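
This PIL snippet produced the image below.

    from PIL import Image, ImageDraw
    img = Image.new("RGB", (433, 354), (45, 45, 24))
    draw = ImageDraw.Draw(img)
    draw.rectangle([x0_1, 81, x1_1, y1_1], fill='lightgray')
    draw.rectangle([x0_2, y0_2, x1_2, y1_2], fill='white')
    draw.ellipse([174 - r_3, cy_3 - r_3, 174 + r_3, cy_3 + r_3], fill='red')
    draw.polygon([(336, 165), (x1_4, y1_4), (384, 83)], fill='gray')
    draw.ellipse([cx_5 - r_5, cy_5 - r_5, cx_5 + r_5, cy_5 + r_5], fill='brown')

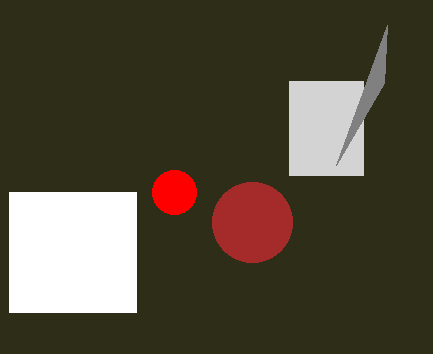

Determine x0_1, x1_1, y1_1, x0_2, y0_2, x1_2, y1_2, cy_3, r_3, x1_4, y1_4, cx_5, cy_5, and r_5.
x0_1 = 289
x1_1 = 363
y1_1 = 175
x0_2 = 9
y0_2 = 192
x1_2 = 136
y1_2 = 312
cy_3 = 192
r_3 = 22
x1_4 = 387
y1_4 = 25
cx_5 = 252
cy_5 = 222
r_5 = 40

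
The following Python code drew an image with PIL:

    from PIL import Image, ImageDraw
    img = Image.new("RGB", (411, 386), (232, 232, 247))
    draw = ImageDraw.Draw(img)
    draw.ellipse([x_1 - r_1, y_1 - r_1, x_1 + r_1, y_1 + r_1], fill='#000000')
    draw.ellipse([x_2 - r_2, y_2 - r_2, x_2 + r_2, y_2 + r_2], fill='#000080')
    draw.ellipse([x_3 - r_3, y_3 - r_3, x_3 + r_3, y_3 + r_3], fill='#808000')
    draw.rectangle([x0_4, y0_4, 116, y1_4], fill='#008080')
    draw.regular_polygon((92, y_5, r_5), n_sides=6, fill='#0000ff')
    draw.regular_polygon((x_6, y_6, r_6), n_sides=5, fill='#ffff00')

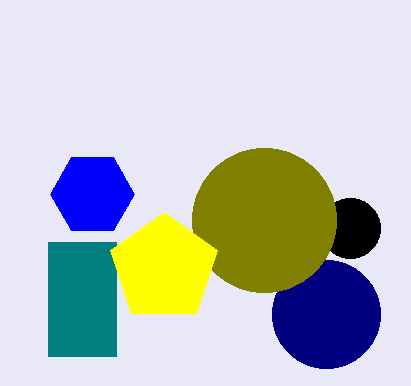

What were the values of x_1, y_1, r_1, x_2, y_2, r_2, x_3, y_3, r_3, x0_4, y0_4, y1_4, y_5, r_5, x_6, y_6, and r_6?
x_1 = 350, y_1 = 228, r_1 = 30, x_2 = 326, y_2 = 314, r_2 = 54, x_3 = 264, y_3 = 220, r_3 = 72, x0_4 = 48, y0_4 = 242, y1_4 = 356, y_5 = 194, r_5 = 42, x_6 = 164, y_6 = 268, r_6 = 56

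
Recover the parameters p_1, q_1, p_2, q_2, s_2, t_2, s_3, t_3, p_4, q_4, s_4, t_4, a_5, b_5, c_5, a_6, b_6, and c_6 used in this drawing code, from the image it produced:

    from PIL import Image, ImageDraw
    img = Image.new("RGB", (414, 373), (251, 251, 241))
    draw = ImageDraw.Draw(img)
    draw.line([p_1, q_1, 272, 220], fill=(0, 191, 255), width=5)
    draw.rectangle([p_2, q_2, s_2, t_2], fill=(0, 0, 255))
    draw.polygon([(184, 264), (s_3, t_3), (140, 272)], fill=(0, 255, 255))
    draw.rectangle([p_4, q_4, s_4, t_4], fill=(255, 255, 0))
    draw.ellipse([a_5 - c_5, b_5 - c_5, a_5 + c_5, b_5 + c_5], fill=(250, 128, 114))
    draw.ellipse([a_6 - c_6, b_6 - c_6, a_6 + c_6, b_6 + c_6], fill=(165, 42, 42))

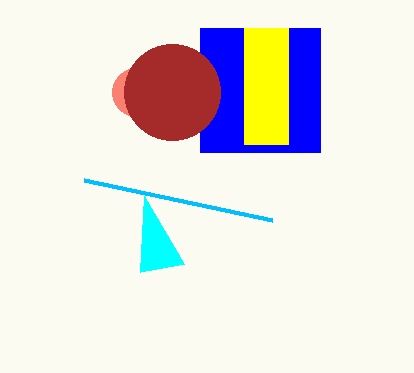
p_1 = 84
q_1 = 180
p_2 = 200
q_2 = 28
s_2 = 320
t_2 = 152
s_3 = 144
t_3 = 196
p_4 = 244
q_4 = 28
s_4 = 288
t_4 = 144
a_5 = 136
b_5 = 92
c_5 = 24
a_6 = 172
b_6 = 92
c_6 = 48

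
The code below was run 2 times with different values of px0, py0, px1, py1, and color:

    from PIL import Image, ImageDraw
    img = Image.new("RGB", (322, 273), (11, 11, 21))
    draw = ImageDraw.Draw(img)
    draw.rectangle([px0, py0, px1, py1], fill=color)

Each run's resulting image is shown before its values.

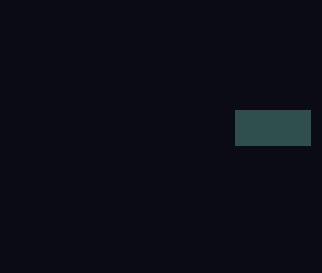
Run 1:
px0 = 235
py0 = 110
px1 = 310
py1 = 145
color = 'darkslategray'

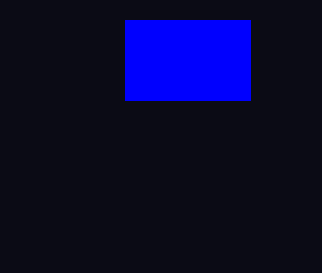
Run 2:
px0 = 125
py0 = 20
px1 = 250
py1 = 100
color = 'blue'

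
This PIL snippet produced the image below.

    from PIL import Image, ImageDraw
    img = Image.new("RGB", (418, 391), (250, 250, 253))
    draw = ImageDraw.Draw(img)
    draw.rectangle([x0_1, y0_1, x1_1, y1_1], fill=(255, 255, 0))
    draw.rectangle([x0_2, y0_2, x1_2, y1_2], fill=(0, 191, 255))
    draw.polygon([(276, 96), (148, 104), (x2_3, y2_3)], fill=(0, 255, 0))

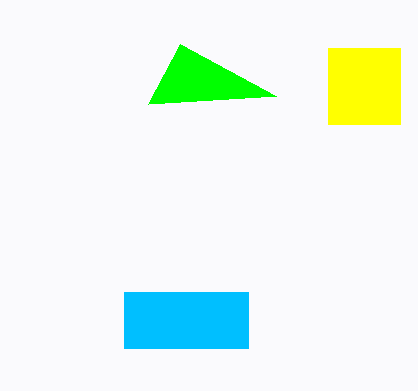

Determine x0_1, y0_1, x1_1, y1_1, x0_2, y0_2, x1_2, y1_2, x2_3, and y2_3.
x0_1 = 328, y0_1 = 48, x1_1 = 400, y1_1 = 124, x0_2 = 124, y0_2 = 292, x1_2 = 248, y1_2 = 348, x2_3 = 180, y2_3 = 44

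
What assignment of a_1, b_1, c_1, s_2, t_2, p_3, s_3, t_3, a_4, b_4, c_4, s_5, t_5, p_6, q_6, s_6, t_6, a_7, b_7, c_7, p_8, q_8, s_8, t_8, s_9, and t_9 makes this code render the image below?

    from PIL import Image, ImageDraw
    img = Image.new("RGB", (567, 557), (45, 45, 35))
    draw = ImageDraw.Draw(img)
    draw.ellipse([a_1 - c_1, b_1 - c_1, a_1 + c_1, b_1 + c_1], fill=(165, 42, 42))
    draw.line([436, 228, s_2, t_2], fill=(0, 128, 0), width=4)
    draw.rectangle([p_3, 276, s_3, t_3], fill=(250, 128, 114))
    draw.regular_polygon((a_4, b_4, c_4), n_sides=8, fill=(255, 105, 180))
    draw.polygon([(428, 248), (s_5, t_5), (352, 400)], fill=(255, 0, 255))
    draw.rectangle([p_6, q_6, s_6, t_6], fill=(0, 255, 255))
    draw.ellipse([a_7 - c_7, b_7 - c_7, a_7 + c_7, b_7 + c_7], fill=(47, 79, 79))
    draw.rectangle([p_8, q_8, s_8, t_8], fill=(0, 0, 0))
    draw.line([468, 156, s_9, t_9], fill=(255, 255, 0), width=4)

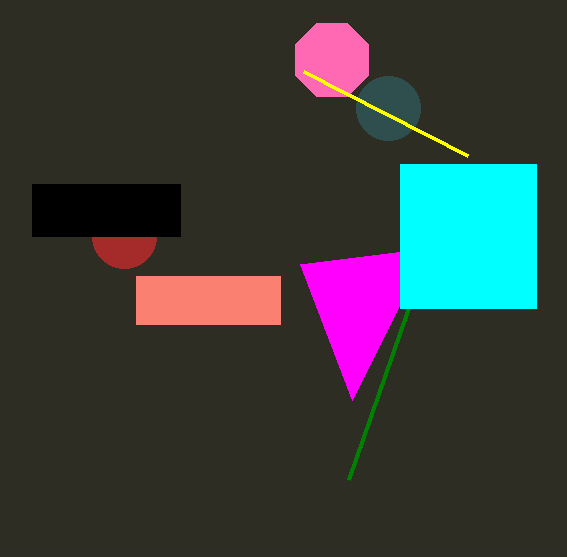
a_1 = 124
b_1 = 236
c_1 = 32
s_2 = 348
t_2 = 480
p_3 = 136
s_3 = 280
t_3 = 324
a_4 = 332
b_4 = 60
c_4 = 40
s_5 = 300
t_5 = 264
p_6 = 400
q_6 = 164
s_6 = 536
t_6 = 308
a_7 = 388
b_7 = 108
c_7 = 32
p_8 = 32
q_8 = 184
s_8 = 180
t_8 = 236
s_9 = 304
t_9 = 72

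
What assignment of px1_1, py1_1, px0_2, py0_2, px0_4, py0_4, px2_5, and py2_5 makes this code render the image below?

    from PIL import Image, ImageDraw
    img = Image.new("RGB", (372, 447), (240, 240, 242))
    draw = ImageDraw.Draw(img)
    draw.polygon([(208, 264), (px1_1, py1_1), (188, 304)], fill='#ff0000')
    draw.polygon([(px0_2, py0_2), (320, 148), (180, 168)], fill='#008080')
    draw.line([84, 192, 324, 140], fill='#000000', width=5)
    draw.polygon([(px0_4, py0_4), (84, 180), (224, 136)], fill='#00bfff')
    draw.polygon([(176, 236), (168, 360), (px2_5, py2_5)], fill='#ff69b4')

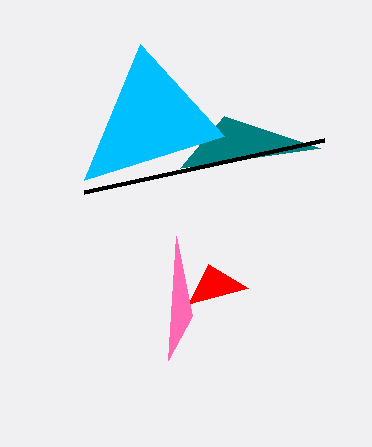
px1_1 = 248
py1_1 = 288
px0_2 = 224
py0_2 = 116
px0_4 = 140
py0_4 = 44
px2_5 = 192
py2_5 = 316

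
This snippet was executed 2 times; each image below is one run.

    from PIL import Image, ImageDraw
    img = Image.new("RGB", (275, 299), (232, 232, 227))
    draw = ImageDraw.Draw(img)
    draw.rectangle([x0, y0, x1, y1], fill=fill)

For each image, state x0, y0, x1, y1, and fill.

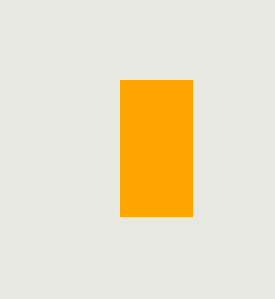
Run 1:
x0 = 120, y0 = 80, x1 = 192, y1 = 216, fill = 'orange'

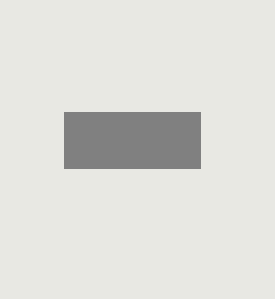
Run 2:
x0 = 64, y0 = 112, x1 = 200, y1 = 168, fill = 'gray'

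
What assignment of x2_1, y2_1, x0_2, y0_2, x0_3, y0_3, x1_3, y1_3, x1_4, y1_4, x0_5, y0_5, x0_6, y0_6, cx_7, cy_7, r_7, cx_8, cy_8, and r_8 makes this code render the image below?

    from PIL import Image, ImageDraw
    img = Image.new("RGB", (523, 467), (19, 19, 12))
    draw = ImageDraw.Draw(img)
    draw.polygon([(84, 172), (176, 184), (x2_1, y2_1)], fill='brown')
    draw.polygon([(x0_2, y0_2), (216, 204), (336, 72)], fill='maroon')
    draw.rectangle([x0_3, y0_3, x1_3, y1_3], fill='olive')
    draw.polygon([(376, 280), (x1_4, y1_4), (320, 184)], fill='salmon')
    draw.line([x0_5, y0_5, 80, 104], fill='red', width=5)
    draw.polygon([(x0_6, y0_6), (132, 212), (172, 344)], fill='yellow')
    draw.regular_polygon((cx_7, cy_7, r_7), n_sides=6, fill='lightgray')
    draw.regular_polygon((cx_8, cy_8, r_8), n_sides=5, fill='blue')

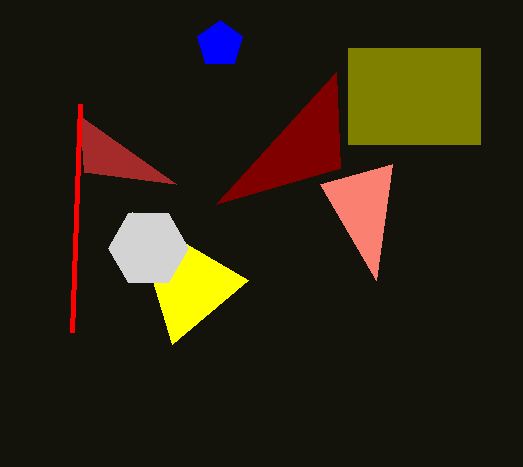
x2_1 = 80
y2_1 = 116
x0_2 = 340
y0_2 = 168
x0_3 = 348
y0_3 = 48
x1_3 = 480
y1_3 = 144
x1_4 = 392
y1_4 = 164
x0_5 = 72
y0_5 = 332
x0_6 = 248
y0_6 = 280
cx_7 = 148
cy_7 = 248
r_7 = 40
cx_8 = 220
cy_8 = 44
r_8 = 24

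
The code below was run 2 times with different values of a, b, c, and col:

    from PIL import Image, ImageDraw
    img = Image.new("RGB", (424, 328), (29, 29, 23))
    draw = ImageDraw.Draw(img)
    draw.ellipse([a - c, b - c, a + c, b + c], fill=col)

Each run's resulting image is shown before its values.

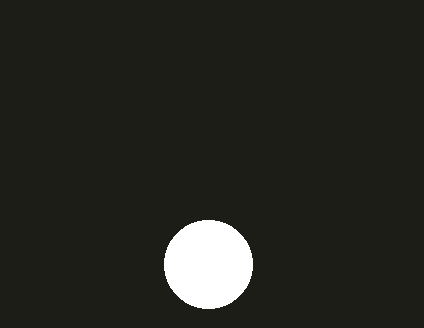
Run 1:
a = 208; b = 264; c = 44; col = 'white'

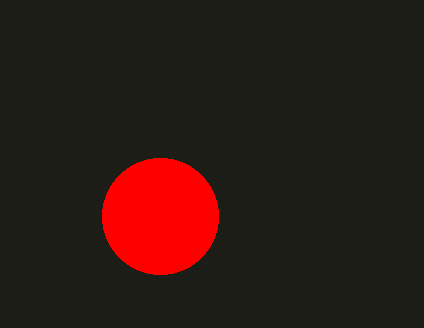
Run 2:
a = 160; b = 216; c = 58; col = 'red'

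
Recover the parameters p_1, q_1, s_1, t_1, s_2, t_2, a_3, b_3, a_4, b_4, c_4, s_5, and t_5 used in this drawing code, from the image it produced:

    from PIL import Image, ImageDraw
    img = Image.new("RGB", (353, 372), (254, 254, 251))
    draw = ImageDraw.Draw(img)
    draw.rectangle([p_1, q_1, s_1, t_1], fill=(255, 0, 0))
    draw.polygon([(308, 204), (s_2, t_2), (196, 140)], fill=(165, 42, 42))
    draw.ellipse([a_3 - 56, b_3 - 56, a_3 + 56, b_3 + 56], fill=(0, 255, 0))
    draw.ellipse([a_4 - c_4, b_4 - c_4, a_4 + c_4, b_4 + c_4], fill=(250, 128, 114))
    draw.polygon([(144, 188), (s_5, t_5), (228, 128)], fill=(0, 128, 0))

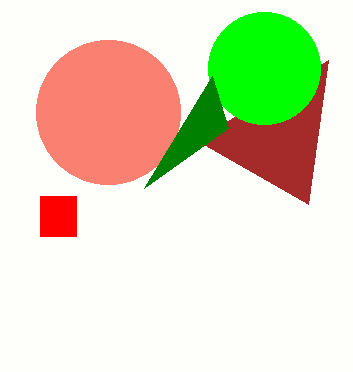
p_1 = 40
q_1 = 196
s_1 = 76
t_1 = 236
s_2 = 328
t_2 = 60
a_3 = 264
b_3 = 68
a_4 = 108
b_4 = 112
c_4 = 72
s_5 = 212
t_5 = 76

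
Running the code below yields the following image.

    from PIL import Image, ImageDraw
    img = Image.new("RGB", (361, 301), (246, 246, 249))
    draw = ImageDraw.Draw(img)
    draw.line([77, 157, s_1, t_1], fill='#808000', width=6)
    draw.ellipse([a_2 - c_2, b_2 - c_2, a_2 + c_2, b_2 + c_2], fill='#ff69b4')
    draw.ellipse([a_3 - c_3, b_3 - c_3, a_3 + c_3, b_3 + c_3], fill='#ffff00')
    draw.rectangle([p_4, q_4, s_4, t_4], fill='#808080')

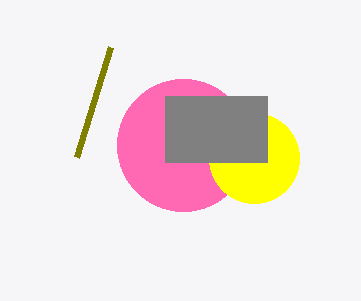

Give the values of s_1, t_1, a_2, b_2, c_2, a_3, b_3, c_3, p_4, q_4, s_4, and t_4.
s_1 = 111, t_1 = 47, a_2 = 183, b_2 = 145, c_2 = 66, a_3 = 254, b_3 = 158, c_3 = 45, p_4 = 165, q_4 = 96, s_4 = 267, t_4 = 162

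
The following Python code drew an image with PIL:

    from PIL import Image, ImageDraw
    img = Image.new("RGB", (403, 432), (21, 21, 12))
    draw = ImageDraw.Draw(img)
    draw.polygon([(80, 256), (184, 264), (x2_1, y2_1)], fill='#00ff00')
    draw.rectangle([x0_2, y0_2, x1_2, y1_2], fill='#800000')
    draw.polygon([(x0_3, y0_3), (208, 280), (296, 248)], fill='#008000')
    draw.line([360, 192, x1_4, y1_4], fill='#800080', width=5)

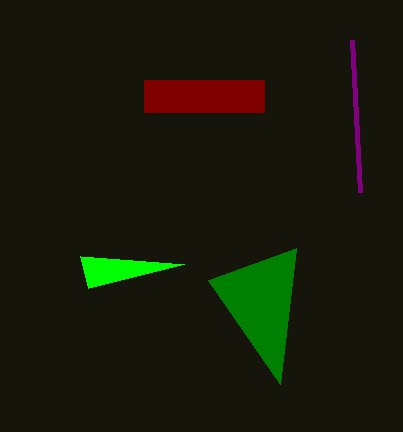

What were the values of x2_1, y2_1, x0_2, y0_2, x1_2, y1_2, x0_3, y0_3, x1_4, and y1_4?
x2_1 = 88
y2_1 = 288
x0_2 = 144
y0_2 = 80
x1_2 = 264
y1_2 = 112
x0_3 = 280
y0_3 = 384
x1_4 = 352
y1_4 = 40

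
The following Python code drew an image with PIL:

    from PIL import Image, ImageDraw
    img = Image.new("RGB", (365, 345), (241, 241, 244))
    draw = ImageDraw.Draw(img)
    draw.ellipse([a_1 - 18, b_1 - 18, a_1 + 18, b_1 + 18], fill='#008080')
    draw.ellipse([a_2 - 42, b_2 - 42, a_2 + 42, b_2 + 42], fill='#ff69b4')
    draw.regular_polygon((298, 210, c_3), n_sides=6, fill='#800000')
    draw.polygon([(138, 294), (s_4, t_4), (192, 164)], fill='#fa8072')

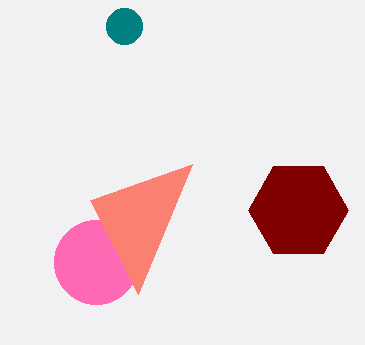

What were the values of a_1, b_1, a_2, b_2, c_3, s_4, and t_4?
a_1 = 124, b_1 = 26, a_2 = 96, b_2 = 262, c_3 = 50, s_4 = 90, t_4 = 200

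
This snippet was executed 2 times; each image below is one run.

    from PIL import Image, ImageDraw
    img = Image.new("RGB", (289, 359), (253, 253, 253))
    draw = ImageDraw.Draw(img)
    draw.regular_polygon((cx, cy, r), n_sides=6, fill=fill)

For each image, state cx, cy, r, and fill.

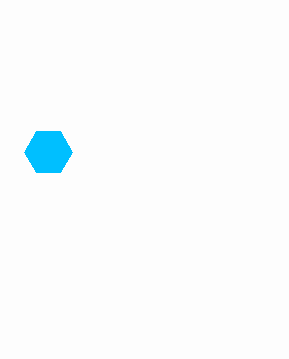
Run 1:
cx = 48
cy = 152
r = 24
fill = 'deepskyblue'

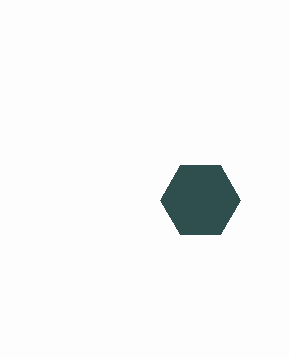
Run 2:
cx = 200, cy = 200, r = 40, fill = 'darkslategray'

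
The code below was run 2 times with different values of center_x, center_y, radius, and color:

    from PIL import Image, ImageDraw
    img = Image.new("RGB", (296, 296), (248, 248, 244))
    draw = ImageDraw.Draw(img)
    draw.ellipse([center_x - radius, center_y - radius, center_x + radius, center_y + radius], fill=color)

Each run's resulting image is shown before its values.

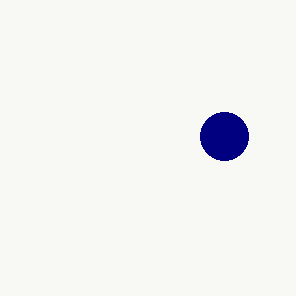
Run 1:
center_x = 224; center_y = 136; radius = 24; color = 'navy'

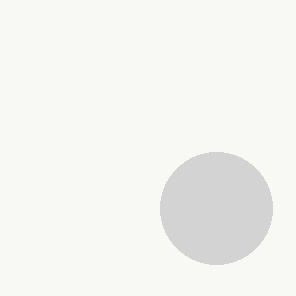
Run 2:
center_x = 216; center_y = 208; radius = 56; color = 'lightgray'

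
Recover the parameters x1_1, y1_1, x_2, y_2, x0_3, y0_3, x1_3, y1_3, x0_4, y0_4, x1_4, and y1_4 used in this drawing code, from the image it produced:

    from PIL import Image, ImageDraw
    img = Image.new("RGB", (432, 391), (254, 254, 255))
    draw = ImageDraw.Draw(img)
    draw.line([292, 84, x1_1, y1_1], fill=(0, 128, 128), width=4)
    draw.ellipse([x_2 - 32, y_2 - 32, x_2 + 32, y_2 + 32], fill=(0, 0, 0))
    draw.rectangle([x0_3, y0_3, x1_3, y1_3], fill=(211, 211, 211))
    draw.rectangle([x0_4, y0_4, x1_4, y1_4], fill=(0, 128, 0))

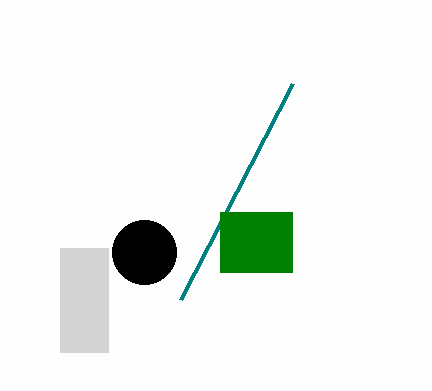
x1_1 = 180, y1_1 = 300, x_2 = 144, y_2 = 252, x0_3 = 60, y0_3 = 248, x1_3 = 108, y1_3 = 352, x0_4 = 220, y0_4 = 212, x1_4 = 292, y1_4 = 272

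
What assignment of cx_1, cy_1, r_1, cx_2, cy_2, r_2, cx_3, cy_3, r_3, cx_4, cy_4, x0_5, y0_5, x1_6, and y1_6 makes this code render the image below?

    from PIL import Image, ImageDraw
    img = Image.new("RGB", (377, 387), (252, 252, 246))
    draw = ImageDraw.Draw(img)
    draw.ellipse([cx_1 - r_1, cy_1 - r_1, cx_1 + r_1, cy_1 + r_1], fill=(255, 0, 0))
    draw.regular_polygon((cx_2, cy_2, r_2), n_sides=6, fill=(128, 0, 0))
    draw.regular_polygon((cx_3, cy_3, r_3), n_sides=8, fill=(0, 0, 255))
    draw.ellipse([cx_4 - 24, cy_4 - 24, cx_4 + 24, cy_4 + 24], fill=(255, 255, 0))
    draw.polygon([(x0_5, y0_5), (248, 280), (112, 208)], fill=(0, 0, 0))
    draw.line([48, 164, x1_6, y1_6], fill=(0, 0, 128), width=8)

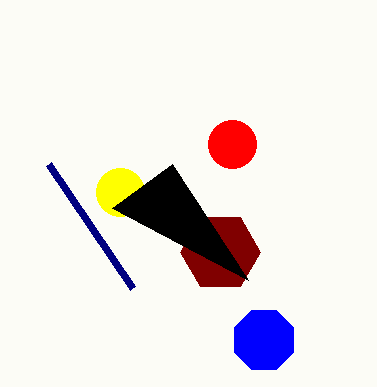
cx_1 = 232
cy_1 = 144
r_1 = 24
cx_2 = 220
cy_2 = 252
r_2 = 40
cx_3 = 264
cy_3 = 340
r_3 = 32
cx_4 = 120
cy_4 = 192
x0_5 = 172
y0_5 = 164
x1_6 = 132
y1_6 = 288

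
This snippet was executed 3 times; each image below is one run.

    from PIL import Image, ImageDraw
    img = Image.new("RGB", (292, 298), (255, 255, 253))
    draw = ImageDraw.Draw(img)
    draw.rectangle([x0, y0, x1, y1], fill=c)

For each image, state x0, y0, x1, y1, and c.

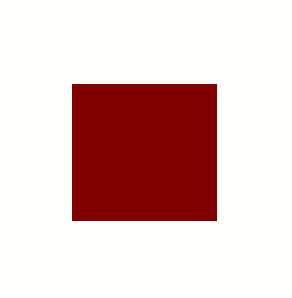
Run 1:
x0 = 72
y0 = 84
x1 = 216
y1 = 220
c = 'maroon'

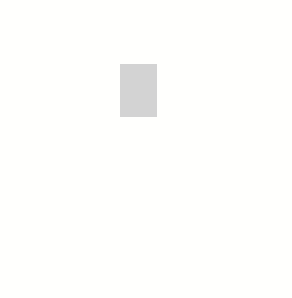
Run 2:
x0 = 120, y0 = 64, x1 = 156, y1 = 116, c = 'lightgray'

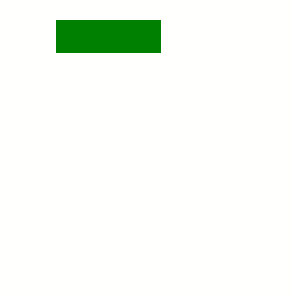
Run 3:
x0 = 56; y0 = 20; x1 = 160; y1 = 52; c = 'green'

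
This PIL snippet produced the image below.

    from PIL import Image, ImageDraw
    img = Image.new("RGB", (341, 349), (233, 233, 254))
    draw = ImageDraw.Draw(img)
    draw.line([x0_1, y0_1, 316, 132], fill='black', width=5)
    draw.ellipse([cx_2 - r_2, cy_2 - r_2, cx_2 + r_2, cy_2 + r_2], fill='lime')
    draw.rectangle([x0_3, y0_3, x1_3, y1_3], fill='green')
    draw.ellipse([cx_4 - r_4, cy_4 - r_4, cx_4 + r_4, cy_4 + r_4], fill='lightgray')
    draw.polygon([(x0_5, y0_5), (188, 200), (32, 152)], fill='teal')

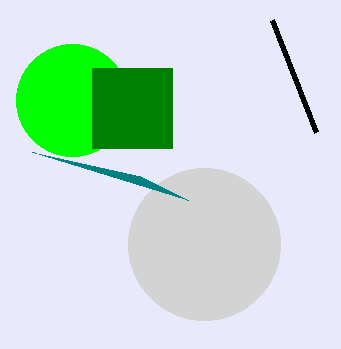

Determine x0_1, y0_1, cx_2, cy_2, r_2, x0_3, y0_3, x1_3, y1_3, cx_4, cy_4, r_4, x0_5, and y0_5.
x0_1 = 272; y0_1 = 20; cx_2 = 72; cy_2 = 100; r_2 = 56; x0_3 = 92; y0_3 = 68; x1_3 = 172; y1_3 = 148; cx_4 = 204; cy_4 = 244; r_4 = 76; x0_5 = 140; y0_5 = 176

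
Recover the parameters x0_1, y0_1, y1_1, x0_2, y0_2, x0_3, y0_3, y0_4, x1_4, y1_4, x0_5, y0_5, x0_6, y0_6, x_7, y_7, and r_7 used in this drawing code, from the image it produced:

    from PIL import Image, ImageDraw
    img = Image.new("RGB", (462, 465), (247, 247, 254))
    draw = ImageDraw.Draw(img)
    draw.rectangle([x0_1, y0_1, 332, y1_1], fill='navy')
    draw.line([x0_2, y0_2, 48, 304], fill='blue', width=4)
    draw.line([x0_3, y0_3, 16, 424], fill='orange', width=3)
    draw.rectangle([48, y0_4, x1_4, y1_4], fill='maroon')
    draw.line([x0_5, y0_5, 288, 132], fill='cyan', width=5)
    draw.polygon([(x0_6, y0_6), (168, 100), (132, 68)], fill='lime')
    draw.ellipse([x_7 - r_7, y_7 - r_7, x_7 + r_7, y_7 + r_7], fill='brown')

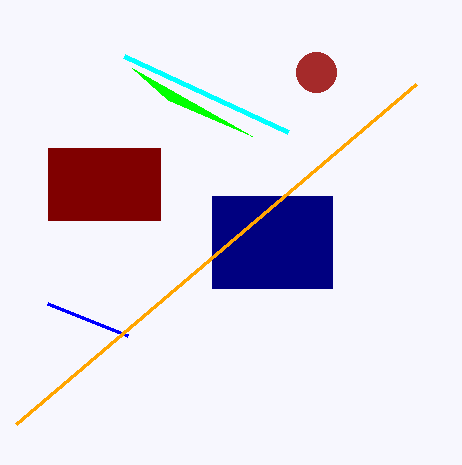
x0_1 = 212, y0_1 = 196, y1_1 = 288, x0_2 = 128, y0_2 = 336, x0_3 = 416, y0_3 = 84, y0_4 = 148, x1_4 = 160, y1_4 = 220, x0_5 = 124, y0_5 = 56, x0_6 = 252, y0_6 = 136, x_7 = 316, y_7 = 72, r_7 = 20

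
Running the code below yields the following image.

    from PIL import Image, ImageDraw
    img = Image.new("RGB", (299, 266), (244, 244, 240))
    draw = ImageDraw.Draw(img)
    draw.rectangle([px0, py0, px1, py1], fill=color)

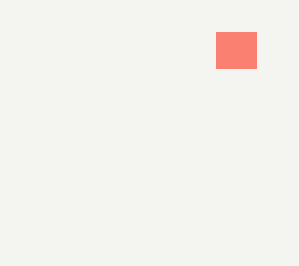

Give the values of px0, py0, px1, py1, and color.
px0 = 216, py0 = 32, px1 = 256, py1 = 68, color = 'salmon'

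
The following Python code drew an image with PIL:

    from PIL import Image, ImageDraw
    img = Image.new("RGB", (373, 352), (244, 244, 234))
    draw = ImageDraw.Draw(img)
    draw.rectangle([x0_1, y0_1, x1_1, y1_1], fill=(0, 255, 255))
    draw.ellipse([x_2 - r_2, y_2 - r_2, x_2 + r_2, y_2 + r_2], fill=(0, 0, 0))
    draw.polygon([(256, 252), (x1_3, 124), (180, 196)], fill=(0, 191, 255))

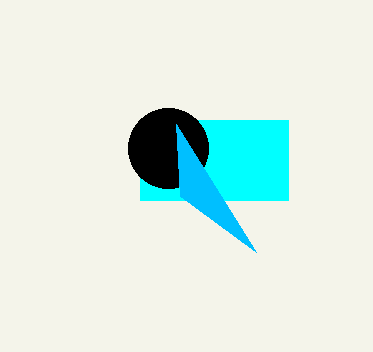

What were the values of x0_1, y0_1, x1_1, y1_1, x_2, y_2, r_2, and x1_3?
x0_1 = 140
y0_1 = 120
x1_1 = 288
y1_1 = 200
x_2 = 168
y_2 = 148
r_2 = 40
x1_3 = 176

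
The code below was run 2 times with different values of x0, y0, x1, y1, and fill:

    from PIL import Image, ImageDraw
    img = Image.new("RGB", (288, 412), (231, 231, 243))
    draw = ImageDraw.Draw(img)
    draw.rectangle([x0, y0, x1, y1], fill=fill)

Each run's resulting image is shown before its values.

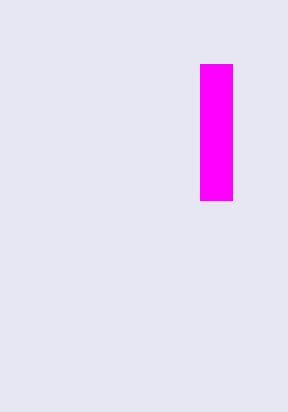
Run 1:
x0 = 200; y0 = 64; x1 = 232; y1 = 200; fill = 'magenta'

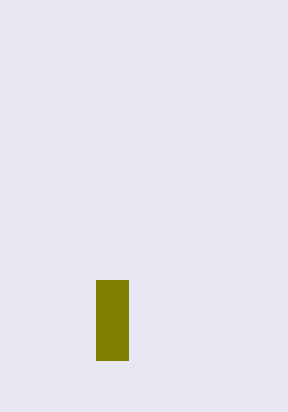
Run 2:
x0 = 96
y0 = 280
x1 = 128
y1 = 360
fill = 'olive'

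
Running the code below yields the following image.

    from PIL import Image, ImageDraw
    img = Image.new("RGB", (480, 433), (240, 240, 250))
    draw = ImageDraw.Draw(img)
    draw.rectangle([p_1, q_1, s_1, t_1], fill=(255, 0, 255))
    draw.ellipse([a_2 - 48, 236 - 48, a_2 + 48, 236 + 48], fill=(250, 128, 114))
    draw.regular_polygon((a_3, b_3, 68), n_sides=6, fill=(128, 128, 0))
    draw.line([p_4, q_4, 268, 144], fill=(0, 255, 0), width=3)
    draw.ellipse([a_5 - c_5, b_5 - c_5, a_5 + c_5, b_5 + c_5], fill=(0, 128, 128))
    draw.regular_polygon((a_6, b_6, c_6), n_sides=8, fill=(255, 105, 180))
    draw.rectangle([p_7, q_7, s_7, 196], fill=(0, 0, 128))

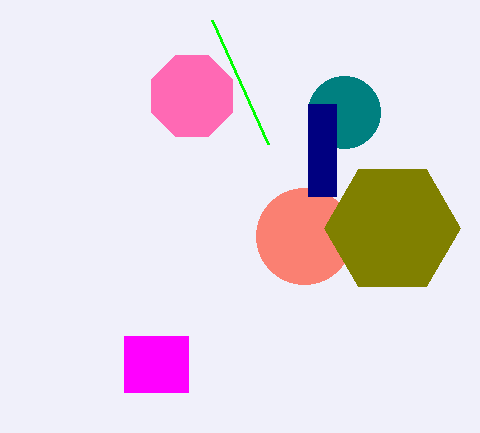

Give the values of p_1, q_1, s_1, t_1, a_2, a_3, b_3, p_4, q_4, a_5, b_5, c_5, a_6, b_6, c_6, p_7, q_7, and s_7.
p_1 = 124, q_1 = 336, s_1 = 188, t_1 = 392, a_2 = 304, a_3 = 392, b_3 = 228, p_4 = 212, q_4 = 20, a_5 = 344, b_5 = 112, c_5 = 36, a_6 = 192, b_6 = 96, c_6 = 44, p_7 = 308, q_7 = 104, s_7 = 336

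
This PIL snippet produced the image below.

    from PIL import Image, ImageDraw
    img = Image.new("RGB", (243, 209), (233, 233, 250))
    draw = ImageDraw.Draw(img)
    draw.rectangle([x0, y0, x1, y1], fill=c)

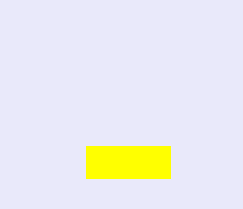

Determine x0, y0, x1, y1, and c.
x0 = 86, y0 = 146, x1 = 170, y1 = 178, c = 'yellow'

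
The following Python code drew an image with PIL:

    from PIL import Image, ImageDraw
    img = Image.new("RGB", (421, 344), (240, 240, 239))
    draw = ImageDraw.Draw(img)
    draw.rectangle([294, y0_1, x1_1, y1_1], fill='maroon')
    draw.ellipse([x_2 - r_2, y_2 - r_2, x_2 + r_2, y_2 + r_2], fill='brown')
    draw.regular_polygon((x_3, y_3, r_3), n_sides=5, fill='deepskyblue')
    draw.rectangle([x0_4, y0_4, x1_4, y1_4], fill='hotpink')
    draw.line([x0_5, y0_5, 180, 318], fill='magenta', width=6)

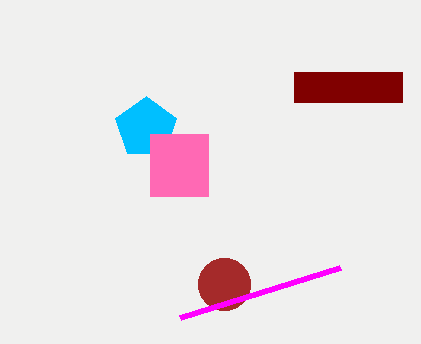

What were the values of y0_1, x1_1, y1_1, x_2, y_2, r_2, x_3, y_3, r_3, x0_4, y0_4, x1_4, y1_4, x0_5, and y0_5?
y0_1 = 72
x1_1 = 402
y1_1 = 102
x_2 = 224
y_2 = 284
r_2 = 26
x_3 = 146
y_3 = 128
r_3 = 32
x0_4 = 150
y0_4 = 134
x1_4 = 208
y1_4 = 196
x0_5 = 340
y0_5 = 268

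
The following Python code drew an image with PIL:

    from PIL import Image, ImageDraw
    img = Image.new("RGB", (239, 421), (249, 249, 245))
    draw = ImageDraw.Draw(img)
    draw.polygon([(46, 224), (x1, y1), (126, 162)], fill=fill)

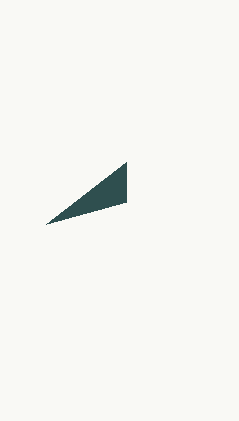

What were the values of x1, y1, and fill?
x1 = 126
y1 = 202
fill = 'darkslategray'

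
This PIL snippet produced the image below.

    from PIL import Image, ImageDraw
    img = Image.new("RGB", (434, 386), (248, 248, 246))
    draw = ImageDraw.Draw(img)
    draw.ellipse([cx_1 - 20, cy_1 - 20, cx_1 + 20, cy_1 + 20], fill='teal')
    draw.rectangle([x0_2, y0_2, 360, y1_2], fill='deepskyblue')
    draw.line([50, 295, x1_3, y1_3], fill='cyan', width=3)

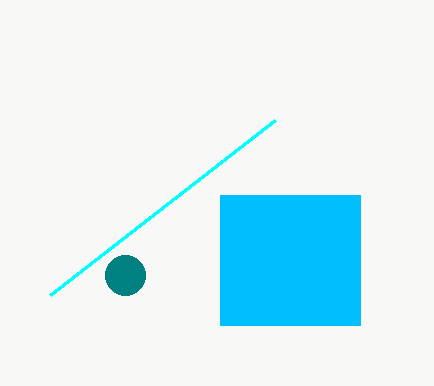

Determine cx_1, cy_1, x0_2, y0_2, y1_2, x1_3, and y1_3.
cx_1 = 125; cy_1 = 275; x0_2 = 220; y0_2 = 195; y1_2 = 325; x1_3 = 275; y1_3 = 120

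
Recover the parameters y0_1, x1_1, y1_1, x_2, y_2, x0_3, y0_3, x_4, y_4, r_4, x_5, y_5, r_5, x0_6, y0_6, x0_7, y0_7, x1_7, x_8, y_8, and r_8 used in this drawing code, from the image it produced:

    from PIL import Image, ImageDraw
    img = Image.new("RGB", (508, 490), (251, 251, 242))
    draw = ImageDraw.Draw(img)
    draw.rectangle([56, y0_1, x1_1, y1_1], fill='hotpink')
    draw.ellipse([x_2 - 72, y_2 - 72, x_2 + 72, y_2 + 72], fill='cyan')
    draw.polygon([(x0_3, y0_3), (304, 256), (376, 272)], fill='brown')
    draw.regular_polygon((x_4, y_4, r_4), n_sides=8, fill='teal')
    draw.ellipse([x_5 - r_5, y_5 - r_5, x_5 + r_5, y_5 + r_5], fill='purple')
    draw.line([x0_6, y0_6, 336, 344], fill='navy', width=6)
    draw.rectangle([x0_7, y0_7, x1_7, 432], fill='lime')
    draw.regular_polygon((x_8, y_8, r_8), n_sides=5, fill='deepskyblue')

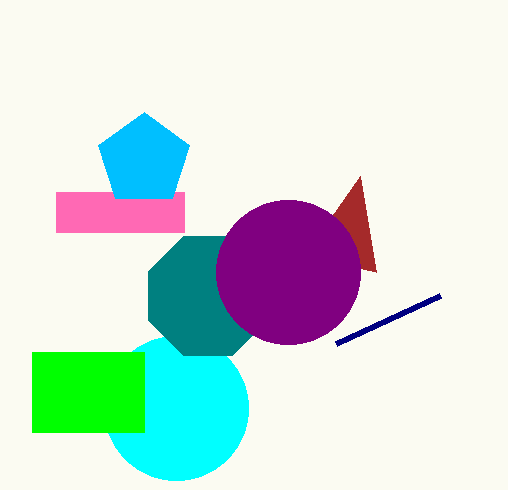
y0_1 = 192, x1_1 = 184, y1_1 = 232, x_2 = 176, y_2 = 408, x0_3 = 360, y0_3 = 176, x_4 = 208, y_4 = 296, r_4 = 64, x_5 = 288, y_5 = 272, r_5 = 72, x0_6 = 440, y0_6 = 296, x0_7 = 32, y0_7 = 352, x1_7 = 144, x_8 = 144, y_8 = 160, r_8 = 48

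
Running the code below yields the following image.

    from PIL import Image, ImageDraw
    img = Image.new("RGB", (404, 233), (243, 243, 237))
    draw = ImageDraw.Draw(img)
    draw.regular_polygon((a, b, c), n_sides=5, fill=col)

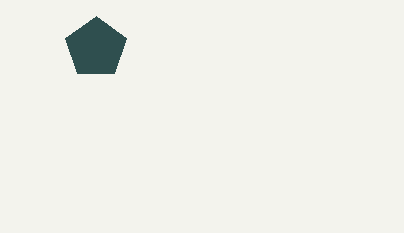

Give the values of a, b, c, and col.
a = 96
b = 48
c = 32
col = 'darkslategray'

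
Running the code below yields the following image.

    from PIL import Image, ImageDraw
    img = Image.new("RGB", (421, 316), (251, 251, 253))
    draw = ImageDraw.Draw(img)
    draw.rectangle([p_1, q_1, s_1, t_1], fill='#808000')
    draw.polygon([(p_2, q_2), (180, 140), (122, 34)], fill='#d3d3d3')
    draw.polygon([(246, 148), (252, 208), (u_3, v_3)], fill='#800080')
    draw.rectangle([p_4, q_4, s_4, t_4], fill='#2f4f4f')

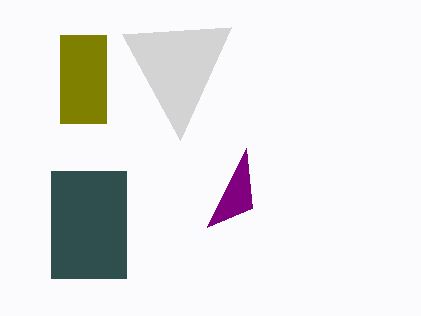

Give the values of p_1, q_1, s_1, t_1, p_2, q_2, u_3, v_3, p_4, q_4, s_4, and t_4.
p_1 = 60, q_1 = 35, s_1 = 106, t_1 = 123, p_2 = 231, q_2 = 27, u_3 = 207, v_3 = 227, p_4 = 51, q_4 = 171, s_4 = 126, t_4 = 278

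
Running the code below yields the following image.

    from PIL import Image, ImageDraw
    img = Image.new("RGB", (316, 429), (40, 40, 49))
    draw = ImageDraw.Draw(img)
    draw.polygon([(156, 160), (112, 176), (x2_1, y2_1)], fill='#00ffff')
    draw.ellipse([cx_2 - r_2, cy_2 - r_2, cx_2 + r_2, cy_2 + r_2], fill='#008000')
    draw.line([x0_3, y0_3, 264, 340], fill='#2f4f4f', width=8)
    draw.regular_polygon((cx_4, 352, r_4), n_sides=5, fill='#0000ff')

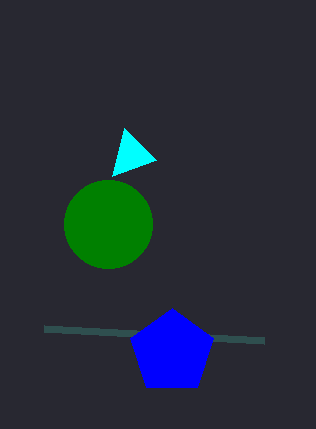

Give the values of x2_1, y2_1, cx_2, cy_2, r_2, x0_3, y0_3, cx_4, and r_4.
x2_1 = 124
y2_1 = 128
cx_2 = 108
cy_2 = 224
r_2 = 44
x0_3 = 44
y0_3 = 328
cx_4 = 172
r_4 = 44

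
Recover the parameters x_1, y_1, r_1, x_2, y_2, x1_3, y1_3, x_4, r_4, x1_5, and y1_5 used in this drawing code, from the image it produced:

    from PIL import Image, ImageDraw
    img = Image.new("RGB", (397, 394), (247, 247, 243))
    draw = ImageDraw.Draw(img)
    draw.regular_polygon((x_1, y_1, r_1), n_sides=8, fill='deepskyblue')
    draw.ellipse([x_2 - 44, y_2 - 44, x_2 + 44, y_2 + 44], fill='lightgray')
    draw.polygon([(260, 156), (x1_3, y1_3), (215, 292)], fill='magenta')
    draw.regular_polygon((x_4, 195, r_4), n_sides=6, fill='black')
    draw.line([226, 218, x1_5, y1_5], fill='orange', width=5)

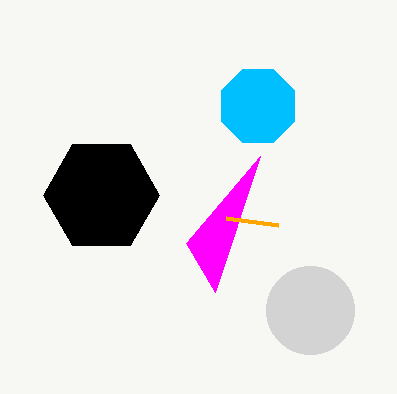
x_1 = 258; y_1 = 106; r_1 = 40; x_2 = 310; y_2 = 310; x1_3 = 186; y1_3 = 243; x_4 = 101; r_4 = 58; x1_5 = 278; y1_5 = 225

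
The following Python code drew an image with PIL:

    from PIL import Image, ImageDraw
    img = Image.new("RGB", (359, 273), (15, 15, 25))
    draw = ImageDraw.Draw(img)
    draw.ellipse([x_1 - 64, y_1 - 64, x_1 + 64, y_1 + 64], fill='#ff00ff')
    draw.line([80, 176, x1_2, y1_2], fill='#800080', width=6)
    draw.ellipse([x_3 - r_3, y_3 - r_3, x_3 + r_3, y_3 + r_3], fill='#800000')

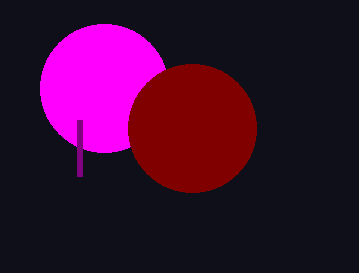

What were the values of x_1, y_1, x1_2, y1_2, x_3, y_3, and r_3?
x_1 = 104
y_1 = 88
x1_2 = 80
y1_2 = 120
x_3 = 192
y_3 = 128
r_3 = 64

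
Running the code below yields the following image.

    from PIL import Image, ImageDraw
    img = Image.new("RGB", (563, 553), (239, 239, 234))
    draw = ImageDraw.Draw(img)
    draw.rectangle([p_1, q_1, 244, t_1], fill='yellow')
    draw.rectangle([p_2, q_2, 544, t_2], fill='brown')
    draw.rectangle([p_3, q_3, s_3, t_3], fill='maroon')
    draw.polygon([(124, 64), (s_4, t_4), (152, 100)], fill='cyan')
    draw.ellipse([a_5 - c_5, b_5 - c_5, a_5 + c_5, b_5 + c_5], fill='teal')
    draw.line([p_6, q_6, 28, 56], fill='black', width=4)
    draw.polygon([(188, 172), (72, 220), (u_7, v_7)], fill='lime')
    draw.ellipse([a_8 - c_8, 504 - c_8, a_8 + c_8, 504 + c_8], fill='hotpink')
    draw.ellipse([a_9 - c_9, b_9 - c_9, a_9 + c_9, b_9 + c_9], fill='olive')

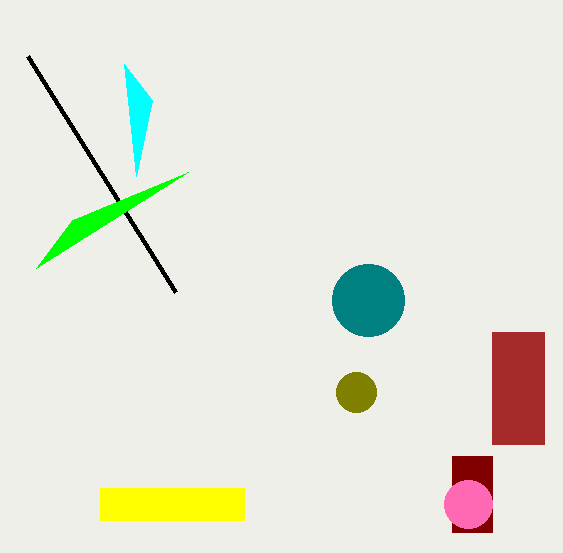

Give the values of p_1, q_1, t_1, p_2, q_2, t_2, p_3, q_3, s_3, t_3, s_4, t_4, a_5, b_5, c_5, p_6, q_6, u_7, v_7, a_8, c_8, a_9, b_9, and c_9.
p_1 = 100; q_1 = 488; t_1 = 520; p_2 = 492; q_2 = 332; t_2 = 444; p_3 = 452; q_3 = 456; s_3 = 492; t_3 = 532; s_4 = 136; t_4 = 176; a_5 = 368; b_5 = 300; c_5 = 36; p_6 = 176; q_6 = 292; u_7 = 36; v_7 = 268; a_8 = 468; c_8 = 24; a_9 = 356; b_9 = 392; c_9 = 20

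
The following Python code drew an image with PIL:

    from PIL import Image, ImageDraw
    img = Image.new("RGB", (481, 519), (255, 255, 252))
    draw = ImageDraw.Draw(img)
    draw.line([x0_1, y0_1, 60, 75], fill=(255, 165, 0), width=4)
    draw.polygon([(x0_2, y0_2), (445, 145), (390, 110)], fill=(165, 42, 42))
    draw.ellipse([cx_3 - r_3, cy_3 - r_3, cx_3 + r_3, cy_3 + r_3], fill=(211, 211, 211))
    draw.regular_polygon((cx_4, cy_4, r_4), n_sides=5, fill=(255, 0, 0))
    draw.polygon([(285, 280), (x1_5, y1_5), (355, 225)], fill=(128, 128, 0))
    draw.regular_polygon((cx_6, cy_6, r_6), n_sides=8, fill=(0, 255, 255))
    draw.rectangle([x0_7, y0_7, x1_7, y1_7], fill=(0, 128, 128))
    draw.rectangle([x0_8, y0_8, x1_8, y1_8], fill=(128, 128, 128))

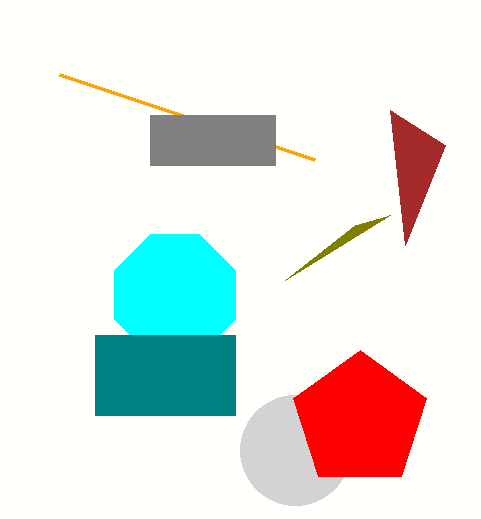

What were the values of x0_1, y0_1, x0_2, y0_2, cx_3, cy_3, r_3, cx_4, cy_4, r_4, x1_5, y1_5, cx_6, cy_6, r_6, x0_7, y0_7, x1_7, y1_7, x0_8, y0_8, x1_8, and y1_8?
x0_1 = 315, y0_1 = 160, x0_2 = 405, y0_2 = 245, cx_3 = 295, cy_3 = 450, r_3 = 55, cx_4 = 360, cy_4 = 420, r_4 = 70, x1_5 = 390, y1_5 = 215, cx_6 = 175, cy_6 = 295, r_6 = 65, x0_7 = 95, y0_7 = 335, x1_7 = 235, y1_7 = 415, x0_8 = 150, y0_8 = 115, x1_8 = 275, y1_8 = 165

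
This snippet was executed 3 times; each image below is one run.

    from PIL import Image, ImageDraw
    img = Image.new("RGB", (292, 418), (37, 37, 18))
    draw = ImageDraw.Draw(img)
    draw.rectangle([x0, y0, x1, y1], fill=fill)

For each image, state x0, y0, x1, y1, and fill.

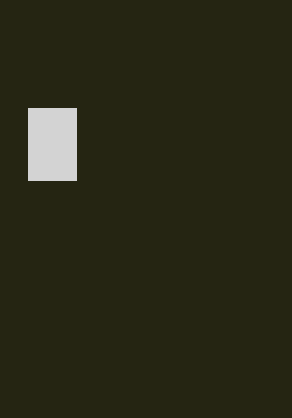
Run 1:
x0 = 28; y0 = 108; x1 = 76; y1 = 180; fill = 'lightgray'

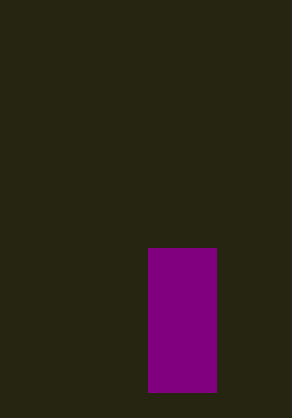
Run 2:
x0 = 148
y0 = 248
x1 = 216
y1 = 392
fill = 'purple'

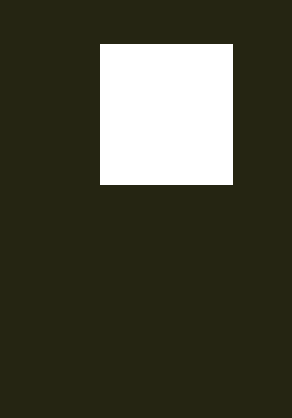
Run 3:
x0 = 100, y0 = 44, x1 = 232, y1 = 184, fill = 'white'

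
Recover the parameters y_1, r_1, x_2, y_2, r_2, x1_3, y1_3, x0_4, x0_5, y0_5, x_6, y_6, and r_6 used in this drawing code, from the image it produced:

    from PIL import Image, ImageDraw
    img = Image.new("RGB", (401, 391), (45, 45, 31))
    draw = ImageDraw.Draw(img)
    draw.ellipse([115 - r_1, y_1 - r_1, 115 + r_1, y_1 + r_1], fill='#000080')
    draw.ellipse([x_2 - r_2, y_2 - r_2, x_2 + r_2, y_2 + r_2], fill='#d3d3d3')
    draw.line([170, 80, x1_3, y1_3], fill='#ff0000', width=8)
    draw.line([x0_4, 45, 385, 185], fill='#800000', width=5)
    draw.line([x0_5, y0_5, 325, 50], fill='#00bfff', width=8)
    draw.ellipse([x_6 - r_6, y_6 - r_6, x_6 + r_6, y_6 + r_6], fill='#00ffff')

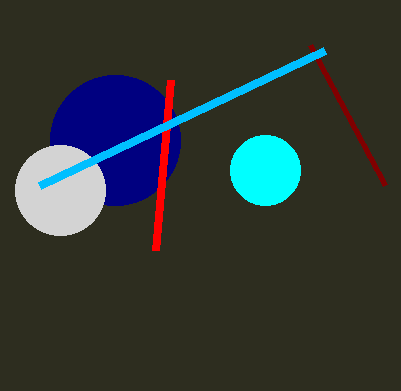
y_1 = 140, r_1 = 65, x_2 = 60, y_2 = 190, r_2 = 45, x1_3 = 155, y1_3 = 250, x0_4 = 310, x0_5 = 40, y0_5 = 185, x_6 = 265, y_6 = 170, r_6 = 35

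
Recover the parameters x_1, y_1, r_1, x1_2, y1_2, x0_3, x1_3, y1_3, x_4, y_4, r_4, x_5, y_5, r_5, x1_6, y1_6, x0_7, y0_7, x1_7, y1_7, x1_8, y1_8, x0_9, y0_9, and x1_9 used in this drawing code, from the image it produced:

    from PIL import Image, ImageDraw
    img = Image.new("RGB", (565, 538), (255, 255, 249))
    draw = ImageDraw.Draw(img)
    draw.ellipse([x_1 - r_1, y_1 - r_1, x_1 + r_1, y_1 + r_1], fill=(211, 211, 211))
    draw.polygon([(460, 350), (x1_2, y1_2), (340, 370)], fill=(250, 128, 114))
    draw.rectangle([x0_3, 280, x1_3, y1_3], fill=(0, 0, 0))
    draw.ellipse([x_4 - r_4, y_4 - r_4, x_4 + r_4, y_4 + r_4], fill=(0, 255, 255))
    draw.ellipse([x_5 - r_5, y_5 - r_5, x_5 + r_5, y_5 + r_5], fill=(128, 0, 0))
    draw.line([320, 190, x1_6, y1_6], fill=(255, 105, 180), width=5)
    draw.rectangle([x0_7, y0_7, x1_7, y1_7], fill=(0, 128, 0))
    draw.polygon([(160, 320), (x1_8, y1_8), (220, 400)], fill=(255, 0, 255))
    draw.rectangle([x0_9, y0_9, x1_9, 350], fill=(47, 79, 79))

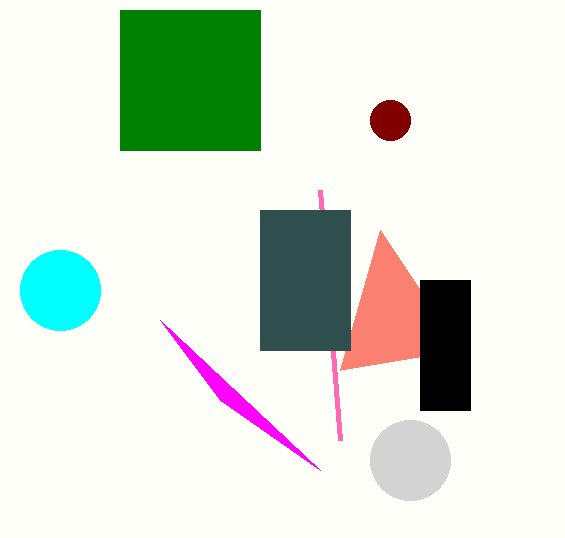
x_1 = 410; y_1 = 460; r_1 = 40; x1_2 = 380; y1_2 = 230; x0_3 = 420; x1_3 = 470; y1_3 = 410; x_4 = 60; y_4 = 290; r_4 = 40; x_5 = 390; y_5 = 120; r_5 = 20; x1_6 = 340; y1_6 = 440; x0_7 = 120; y0_7 = 10; x1_7 = 260; y1_7 = 150; x1_8 = 320; y1_8 = 470; x0_9 = 260; y0_9 = 210; x1_9 = 350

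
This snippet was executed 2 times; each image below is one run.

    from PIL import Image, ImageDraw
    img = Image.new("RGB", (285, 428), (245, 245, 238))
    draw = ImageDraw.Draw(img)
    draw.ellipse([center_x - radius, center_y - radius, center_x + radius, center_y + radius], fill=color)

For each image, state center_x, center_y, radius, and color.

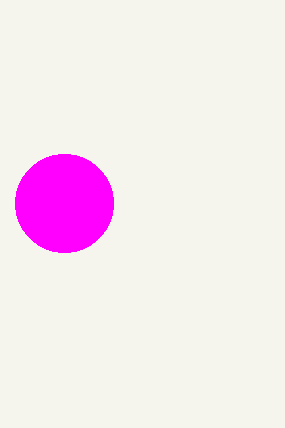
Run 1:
center_x = 64; center_y = 203; radius = 49; color = 'magenta'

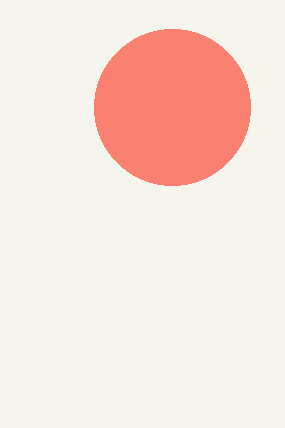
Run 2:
center_x = 172
center_y = 107
radius = 78
color = 'salmon'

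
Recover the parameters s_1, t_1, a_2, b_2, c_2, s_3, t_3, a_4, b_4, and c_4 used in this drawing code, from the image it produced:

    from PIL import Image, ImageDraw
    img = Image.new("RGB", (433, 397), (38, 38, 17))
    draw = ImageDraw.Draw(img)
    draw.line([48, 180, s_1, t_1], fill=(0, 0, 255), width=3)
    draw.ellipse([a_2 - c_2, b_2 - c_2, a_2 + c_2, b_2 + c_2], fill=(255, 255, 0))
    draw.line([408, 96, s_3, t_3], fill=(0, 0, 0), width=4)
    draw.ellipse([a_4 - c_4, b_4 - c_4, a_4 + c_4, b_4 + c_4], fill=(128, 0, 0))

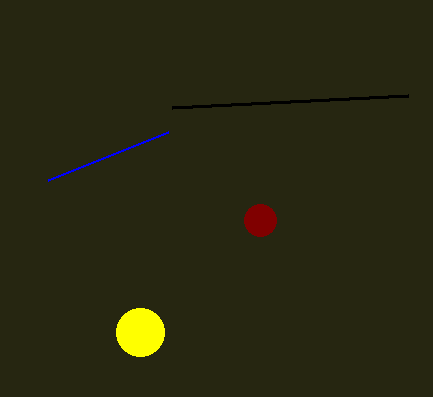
s_1 = 168; t_1 = 132; a_2 = 140; b_2 = 332; c_2 = 24; s_3 = 172; t_3 = 108; a_4 = 260; b_4 = 220; c_4 = 16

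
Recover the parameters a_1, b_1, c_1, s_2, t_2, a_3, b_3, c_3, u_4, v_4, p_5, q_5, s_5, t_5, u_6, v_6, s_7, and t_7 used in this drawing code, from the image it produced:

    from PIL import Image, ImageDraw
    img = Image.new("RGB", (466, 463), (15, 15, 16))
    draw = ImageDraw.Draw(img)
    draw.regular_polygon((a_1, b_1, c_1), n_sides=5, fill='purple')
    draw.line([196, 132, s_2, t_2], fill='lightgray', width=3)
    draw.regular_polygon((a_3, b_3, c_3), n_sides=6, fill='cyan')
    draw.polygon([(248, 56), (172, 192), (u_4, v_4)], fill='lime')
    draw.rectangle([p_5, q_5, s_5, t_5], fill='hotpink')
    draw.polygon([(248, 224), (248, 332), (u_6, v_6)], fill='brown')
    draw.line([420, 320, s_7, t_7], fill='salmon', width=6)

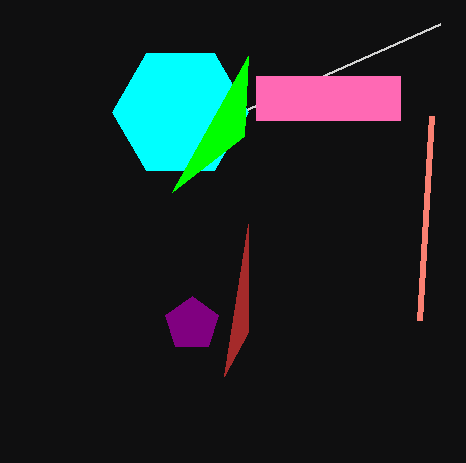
a_1 = 192, b_1 = 324, c_1 = 28, s_2 = 440, t_2 = 24, a_3 = 180, b_3 = 112, c_3 = 68, u_4 = 244, v_4 = 136, p_5 = 256, q_5 = 76, s_5 = 400, t_5 = 120, u_6 = 224, v_6 = 376, s_7 = 432, t_7 = 116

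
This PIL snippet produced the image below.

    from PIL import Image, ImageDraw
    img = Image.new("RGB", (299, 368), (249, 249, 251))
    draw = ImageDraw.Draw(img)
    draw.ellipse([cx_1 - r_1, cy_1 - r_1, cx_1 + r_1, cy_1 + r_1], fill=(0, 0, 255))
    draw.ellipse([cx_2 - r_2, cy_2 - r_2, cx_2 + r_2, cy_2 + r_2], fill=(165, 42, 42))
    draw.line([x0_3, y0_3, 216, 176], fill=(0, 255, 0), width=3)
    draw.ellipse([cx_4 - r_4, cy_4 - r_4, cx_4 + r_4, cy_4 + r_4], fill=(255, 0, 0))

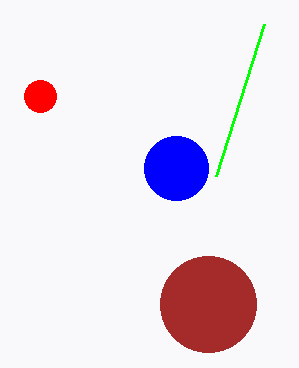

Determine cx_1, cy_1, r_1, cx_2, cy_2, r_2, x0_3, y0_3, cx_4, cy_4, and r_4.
cx_1 = 176
cy_1 = 168
r_1 = 32
cx_2 = 208
cy_2 = 304
r_2 = 48
x0_3 = 264
y0_3 = 24
cx_4 = 40
cy_4 = 96
r_4 = 16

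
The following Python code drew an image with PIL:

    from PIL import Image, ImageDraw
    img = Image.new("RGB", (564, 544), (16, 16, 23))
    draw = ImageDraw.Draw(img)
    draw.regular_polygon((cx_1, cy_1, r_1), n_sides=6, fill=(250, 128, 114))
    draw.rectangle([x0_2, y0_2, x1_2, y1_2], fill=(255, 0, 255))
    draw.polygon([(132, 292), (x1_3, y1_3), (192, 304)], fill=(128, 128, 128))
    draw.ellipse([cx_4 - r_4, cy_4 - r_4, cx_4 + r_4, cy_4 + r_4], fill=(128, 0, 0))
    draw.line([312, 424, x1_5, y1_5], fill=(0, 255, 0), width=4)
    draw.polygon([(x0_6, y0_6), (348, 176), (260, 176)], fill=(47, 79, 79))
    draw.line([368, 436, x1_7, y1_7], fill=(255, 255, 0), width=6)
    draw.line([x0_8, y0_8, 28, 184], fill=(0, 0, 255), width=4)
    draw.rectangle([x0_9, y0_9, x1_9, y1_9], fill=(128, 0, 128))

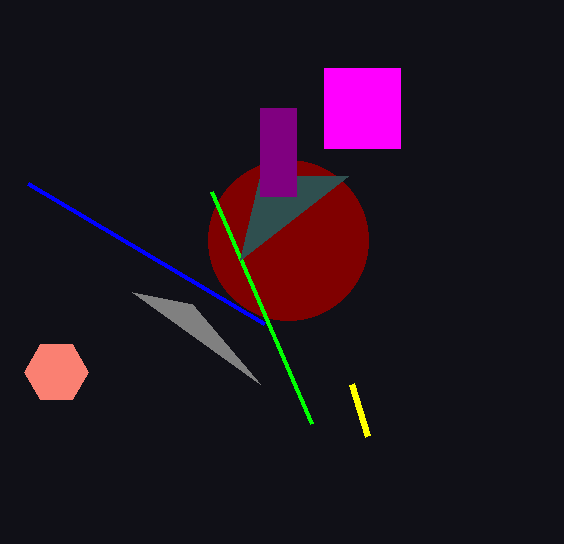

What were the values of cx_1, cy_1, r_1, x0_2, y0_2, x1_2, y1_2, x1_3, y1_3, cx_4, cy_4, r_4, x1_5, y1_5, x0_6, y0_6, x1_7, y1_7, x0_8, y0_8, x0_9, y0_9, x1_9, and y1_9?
cx_1 = 56; cy_1 = 372; r_1 = 32; x0_2 = 324; y0_2 = 68; x1_2 = 400; y1_2 = 148; x1_3 = 260; y1_3 = 384; cx_4 = 288; cy_4 = 240; r_4 = 80; x1_5 = 212; y1_5 = 192; x0_6 = 240; y0_6 = 260; x1_7 = 352; y1_7 = 384; x0_8 = 264; y0_8 = 324; x0_9 = 260; y0_9 = 108; x1_9 = 296; y1_9 = 196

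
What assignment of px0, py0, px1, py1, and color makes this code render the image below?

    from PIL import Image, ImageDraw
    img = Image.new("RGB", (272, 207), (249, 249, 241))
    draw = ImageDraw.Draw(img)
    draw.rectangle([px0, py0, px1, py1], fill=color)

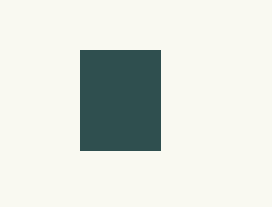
px0 = 80
py0 = 50
px1 = 160
py1 = 150
color = 'darkslategray'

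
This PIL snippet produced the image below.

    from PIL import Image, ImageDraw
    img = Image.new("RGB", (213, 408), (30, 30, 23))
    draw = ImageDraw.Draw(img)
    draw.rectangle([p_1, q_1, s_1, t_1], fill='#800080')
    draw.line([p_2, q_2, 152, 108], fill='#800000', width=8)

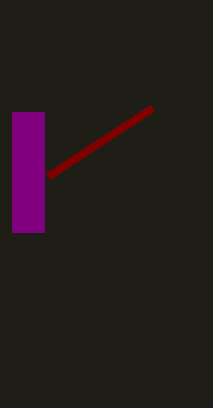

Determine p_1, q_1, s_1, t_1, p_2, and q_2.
p_1 = 12, q_1 = 112, s_1 = 44, t_1 = 232, p_2 = 48, q_2 = 176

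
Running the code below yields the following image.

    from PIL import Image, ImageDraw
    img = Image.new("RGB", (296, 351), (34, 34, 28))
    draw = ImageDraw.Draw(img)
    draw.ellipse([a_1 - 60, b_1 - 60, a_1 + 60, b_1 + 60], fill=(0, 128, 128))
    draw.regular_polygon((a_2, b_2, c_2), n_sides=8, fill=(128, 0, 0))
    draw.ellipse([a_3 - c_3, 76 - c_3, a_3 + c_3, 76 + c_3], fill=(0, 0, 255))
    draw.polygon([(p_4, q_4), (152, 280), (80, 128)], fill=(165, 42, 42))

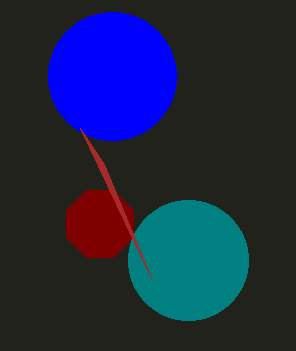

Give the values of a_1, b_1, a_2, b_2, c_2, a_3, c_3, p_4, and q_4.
a_1 = 188, b_1 = 260, a_2 = 100, b_2 = 224, c_2 = 36, a_3 = 112, c_3 = 64, p_4 = 104, q_4 = 164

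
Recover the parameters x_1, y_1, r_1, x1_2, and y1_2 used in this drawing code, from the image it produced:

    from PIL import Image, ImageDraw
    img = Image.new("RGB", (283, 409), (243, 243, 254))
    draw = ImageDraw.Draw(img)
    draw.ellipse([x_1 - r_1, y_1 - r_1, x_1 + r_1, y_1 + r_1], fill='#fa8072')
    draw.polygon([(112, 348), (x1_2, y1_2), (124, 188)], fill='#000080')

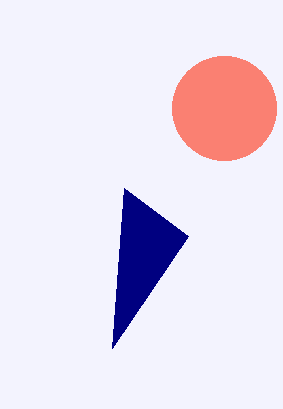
x_1 = 224; y_1 = 108; r_1 = 52; x1_2 = 188; y1_2 = 236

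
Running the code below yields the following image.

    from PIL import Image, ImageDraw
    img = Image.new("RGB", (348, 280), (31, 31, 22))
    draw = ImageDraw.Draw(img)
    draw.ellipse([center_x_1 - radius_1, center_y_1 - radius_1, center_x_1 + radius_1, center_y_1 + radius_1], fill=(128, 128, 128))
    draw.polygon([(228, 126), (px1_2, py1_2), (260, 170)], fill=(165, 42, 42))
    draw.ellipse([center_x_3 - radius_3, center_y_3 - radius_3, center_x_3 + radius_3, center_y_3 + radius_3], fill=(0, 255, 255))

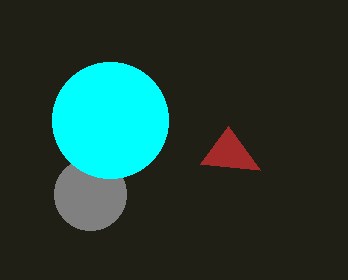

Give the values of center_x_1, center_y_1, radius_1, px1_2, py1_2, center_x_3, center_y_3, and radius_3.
center_x_1 = 90
center_y_1 = 194
radius_1 = 36
px1_2 = 200
py1_2 = 164
center_x_3 = 110
center_y_3 = 120
radius_3 = 58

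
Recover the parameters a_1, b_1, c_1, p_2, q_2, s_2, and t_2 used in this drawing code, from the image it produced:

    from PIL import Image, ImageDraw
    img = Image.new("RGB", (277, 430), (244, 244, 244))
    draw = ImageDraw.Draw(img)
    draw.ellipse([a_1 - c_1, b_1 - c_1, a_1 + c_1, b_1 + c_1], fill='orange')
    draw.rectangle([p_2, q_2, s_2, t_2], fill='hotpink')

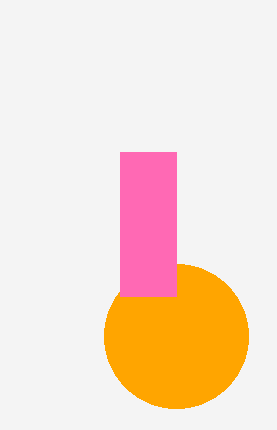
a_1 = 176, b_1 = 336, c_1 = 72, p_2 = 120, q_2 = 152, s_2 = 176, t_2 = 296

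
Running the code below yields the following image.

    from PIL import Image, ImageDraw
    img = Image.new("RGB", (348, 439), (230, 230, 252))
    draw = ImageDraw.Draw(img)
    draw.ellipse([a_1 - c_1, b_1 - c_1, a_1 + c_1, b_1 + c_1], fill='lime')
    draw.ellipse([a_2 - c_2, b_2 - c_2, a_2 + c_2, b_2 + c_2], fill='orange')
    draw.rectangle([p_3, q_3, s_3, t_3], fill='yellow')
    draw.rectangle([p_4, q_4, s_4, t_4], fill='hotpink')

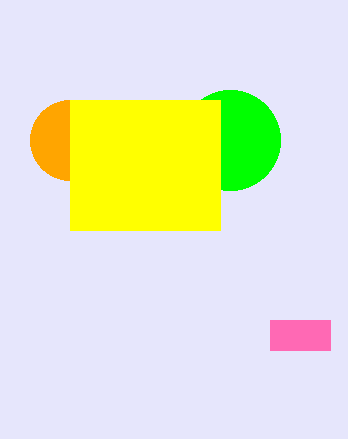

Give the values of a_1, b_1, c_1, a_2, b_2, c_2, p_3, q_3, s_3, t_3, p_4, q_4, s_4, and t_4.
a_1 = 230
b_1 = 140
c_1 = 50
a_2 = 70
b_2 = 140
c_2 = 40
p_3 = 70
q_3 = 100
s_3 = 220
t_3 = 230
p_4 = 270
q_4 = 320
s_4 = 330
t_4 = 350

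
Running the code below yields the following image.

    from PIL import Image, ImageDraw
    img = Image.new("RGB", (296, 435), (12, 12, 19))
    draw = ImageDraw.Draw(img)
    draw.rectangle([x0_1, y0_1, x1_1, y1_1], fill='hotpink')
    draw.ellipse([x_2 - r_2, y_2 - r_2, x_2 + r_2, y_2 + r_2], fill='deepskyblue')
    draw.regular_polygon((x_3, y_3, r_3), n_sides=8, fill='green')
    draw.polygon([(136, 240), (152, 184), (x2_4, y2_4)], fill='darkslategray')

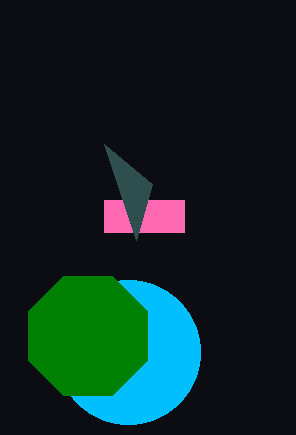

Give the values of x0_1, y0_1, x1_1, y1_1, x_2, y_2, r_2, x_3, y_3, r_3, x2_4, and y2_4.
x0_1 = 104, y0_1 = 200, x1_1 = 184, y1_1 = 232, x_2 = 128, y_2 = 352, r_2 = 72, x_3 = 88, y_3 = 336, r_3 = 64, x2_4 = 104, y2_4 = 144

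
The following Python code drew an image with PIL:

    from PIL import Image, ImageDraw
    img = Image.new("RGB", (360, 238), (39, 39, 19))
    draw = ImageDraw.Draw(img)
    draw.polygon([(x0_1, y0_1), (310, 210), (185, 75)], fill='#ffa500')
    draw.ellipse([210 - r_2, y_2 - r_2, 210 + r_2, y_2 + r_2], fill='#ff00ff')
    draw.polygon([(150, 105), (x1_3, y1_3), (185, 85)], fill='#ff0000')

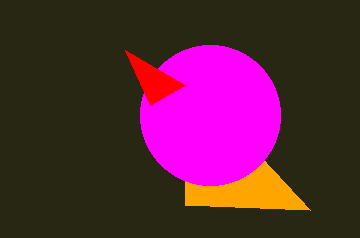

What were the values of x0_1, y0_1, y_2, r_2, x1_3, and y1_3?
x0_1 = 185, y0_1 = 205, y_2 = 115, r_2 = 70, x1_3 = 125, y1_3 = 50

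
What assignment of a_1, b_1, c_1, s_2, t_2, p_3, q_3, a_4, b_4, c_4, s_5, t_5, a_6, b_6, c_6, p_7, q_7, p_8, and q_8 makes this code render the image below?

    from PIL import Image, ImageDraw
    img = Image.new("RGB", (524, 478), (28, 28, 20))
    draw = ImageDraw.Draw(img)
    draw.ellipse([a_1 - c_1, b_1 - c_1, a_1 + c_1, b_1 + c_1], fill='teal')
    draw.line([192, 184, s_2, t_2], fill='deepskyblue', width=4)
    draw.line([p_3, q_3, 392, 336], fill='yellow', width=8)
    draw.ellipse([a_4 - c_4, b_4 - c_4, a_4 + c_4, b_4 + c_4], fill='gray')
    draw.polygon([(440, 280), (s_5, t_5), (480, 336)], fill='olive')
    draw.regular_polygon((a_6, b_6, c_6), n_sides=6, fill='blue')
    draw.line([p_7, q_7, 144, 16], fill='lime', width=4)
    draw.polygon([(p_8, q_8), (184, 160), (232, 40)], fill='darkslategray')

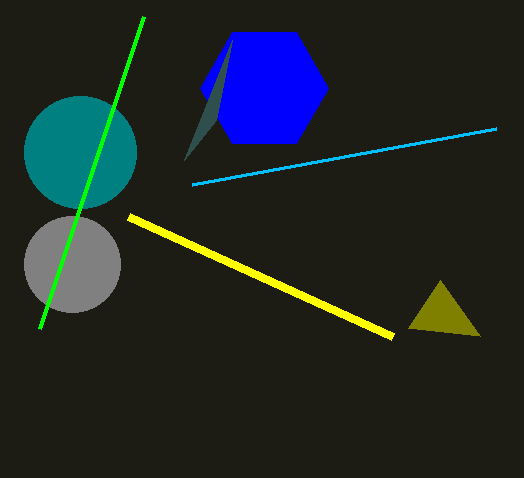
a_1 = 80; b_1 = 152; c_1 = 56; s_2 = 496; t_2 = 128; p_3 = 128; q_3 = 216; a_4 = 72; b_4 = 264; c_4 = 48; s_5 = 408; t_5 = 328; a_6 = 264; b_6 = 88; c_6 = 64; p_7 = 40; q_7 = 328; p_8 = 216; q_8 = 120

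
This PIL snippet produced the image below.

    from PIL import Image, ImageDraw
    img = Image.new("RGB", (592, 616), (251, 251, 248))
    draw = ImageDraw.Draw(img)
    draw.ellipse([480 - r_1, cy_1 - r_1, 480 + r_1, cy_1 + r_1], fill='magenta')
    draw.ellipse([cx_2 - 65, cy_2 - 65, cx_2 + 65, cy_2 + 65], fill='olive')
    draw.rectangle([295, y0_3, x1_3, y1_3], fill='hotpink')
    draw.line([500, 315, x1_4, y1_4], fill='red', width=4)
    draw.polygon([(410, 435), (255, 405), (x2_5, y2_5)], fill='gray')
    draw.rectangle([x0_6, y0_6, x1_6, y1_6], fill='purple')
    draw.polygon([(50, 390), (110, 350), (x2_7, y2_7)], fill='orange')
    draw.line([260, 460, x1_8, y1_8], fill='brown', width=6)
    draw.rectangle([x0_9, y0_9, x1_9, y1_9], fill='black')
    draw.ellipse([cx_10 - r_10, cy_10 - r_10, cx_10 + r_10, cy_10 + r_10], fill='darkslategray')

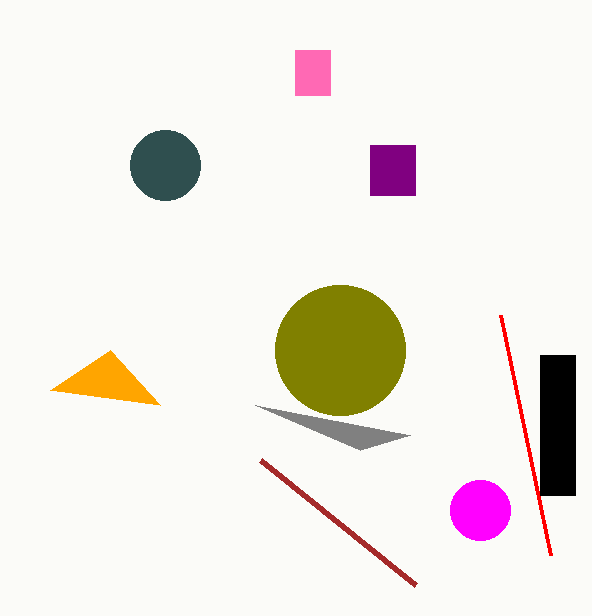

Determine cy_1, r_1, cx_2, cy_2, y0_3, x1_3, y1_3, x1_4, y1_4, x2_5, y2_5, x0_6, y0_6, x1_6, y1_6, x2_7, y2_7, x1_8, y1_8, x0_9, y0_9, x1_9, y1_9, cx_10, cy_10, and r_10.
cy_1 = 510
r_1 = 30
cx_2 = 340
cy_2 = 350
y0_3 = 50
x1_3 = 330
y1_3 = 95
x1_4 = 550
y1_4 = 555
x2_5 = 360
y2_5 = 450
x0_6 = 370
y0_6 = 145
x1_6 = 415
y1_6 = 195
x2_7 = 160
y2_7 = 405
x1_8 = 415
y1_8 = 585
x0_9 = 540
y0_9 = 355
x1_9 = 575
y1_9 = 495
cx_10 = 165
cy_10 = 165
r_10 = 35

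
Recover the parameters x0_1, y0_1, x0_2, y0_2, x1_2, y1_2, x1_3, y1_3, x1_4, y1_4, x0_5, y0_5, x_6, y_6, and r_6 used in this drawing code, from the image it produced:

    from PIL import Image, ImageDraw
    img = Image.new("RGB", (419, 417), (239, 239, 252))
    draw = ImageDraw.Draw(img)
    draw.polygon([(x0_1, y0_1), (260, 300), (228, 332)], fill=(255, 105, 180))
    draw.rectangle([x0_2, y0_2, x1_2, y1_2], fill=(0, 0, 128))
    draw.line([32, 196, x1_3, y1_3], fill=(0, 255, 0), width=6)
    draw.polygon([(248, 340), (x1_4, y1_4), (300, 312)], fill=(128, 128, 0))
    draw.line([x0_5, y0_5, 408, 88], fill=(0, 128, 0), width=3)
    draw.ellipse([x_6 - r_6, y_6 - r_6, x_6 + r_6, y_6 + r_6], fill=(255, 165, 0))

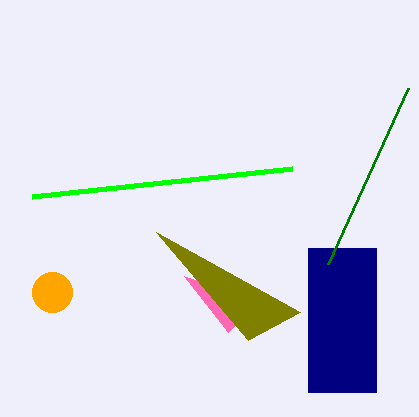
x0_1 = 184; y0_1 = 276; x0_2 = 308; y0_2 = 248; x1_2 = 376; y1_2 = 392; x1_3 = 292; y1_3 = 168; x1_4 = 156; y1_4 = 232; x0_5 = 328; y0_5 = 264; x_6 = 52; y_6 = 292; r_6 = 20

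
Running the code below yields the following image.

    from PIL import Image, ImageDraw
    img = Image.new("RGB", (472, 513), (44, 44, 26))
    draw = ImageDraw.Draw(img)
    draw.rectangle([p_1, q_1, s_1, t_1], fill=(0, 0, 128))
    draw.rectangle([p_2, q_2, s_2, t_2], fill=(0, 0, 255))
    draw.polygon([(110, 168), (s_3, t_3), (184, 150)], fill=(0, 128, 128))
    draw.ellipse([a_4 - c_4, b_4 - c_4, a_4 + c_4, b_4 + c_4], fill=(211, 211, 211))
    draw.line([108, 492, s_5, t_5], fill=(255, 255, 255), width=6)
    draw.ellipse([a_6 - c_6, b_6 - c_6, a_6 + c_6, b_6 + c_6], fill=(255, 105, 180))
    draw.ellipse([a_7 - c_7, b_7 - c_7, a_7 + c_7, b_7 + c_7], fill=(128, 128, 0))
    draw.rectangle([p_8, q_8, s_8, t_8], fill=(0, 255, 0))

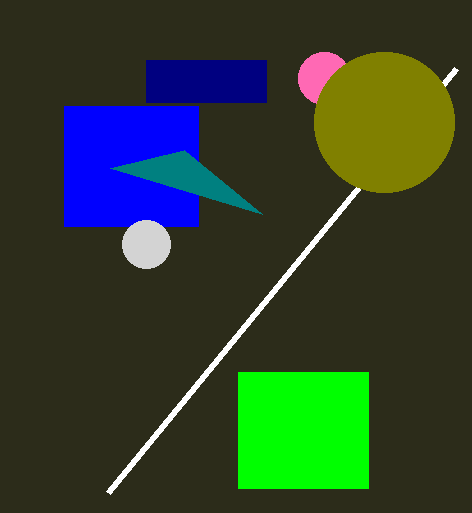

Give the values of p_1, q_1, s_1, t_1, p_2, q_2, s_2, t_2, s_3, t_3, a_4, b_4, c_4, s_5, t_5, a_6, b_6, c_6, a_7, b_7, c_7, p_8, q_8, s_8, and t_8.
p_1 = 146
q_1 = 60
s_1 = 266
t_1 = 102
p_2 = 64
q_2 = 106
s_2 = 198
t_2 = 226
s_3 = 262
t_3 = 214
a_4 = 146
b_4 = 244
c_4 = 24
s_5 = 456
t_5 = 68
a_6 = 324
b_6 = 78
c_6 = 26
a_7 = 384
b_7 = 122
c_7 = 70
p_8 = 238
q_8 = 372
s_8 = 368
t_8 = 488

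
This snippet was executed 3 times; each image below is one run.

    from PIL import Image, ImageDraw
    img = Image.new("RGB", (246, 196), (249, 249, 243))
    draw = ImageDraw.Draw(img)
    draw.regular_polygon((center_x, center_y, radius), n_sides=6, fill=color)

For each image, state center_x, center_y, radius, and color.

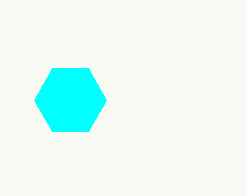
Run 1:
center_x = 70; center_y = 100; radius = 36; color = 'cyan'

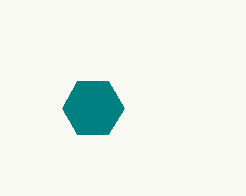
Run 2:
center_x = 93; center_y = 108; radius = 31; color = 'teal'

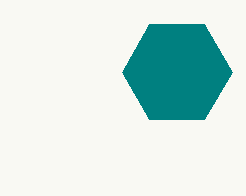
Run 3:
center_x = 177, center_y = 72, radius = 55, color = 'teal'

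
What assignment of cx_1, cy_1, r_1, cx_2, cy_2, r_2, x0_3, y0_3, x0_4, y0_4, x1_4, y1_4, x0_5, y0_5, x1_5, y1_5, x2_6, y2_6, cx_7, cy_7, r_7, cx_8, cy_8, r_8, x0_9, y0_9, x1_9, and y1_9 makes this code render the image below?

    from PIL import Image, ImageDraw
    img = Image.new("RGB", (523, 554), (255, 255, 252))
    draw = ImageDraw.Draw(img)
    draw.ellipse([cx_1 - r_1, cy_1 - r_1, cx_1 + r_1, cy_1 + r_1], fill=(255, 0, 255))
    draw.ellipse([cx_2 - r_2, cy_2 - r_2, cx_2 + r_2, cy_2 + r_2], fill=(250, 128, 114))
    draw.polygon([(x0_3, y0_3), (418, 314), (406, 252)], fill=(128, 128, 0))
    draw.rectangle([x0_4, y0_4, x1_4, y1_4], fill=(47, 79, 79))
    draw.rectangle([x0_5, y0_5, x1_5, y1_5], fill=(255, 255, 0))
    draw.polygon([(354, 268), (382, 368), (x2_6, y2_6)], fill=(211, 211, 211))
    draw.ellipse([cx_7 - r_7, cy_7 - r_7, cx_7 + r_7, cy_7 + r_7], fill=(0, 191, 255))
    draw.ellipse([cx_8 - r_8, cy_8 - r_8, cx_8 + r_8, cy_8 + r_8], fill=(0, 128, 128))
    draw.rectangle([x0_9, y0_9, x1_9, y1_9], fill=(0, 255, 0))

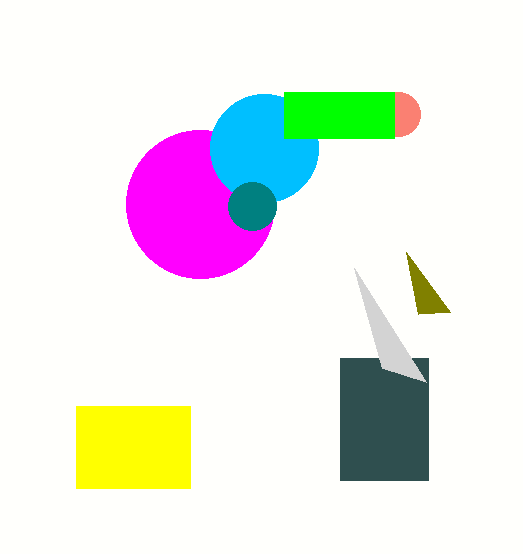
cx_1 = 200, cy_1 = 204, r_1 = 74, cx_2 = 398, cy_2 = 114, r_2 = 22, x0_3 = 450, y0_3 = 312, x0_4 = 340, y0_4 = 358, x1_4 = 428, y1_4 = 480, x0_5 = 76, y0_5 = 406, x1_5 = 190, y1_5 = 488, x2_6 = 426, y2_6 = 382, cx_7 = 264, cy_7 = 148, r_7 = 54, cx_8 = 252, cy_8 = 206, r_8 = 24, x0_9 = 284, y0_9 = 92, x1_9 = 394, y1_9 = 138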